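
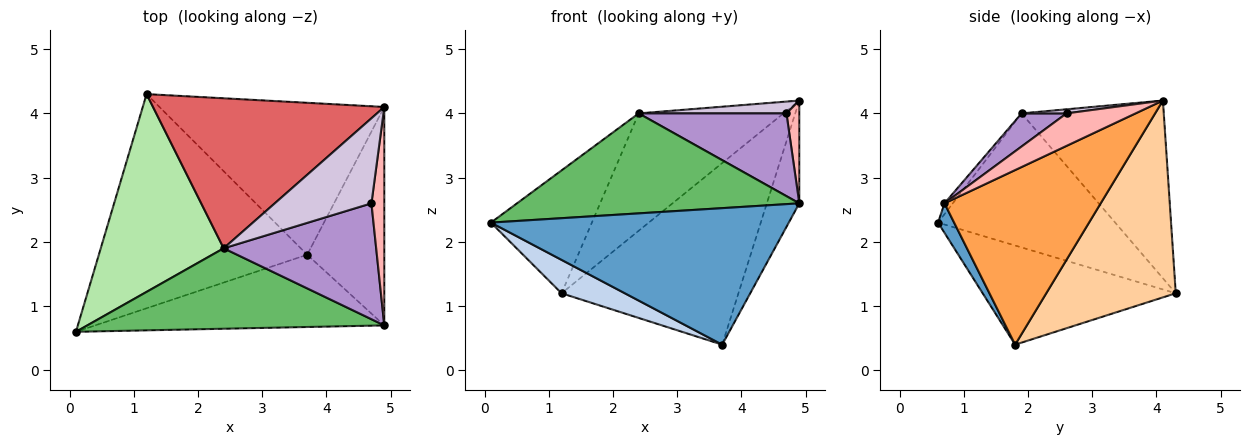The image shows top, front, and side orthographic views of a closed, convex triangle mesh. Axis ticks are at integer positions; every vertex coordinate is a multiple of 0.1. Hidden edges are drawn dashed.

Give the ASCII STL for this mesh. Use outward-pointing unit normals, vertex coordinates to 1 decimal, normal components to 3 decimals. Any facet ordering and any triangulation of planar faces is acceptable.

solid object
 facet normal 0.048 -0.883 -0.467
  outer loop
   vertex 3.7 1.8 0.4
   vertex 4.9 0.7 2.6
   vertex 0.1 0.6 2.3
  endloop
 endfacet
 facet normal -0.425 -0.139 -0.894
  outer loop
   vertex 3.7 1.8 0.4
   vertex 0.1 0.6 2.3
   vertex 1.2 4.3 1.2
  endloop
 endfacet
 facet normal 0.899 0.187 -0.397
  outer loop
   vertex 3.7 1.8 0.4
   vertex 4.9 4.1 4.2
   vertex 4.9 0.7 2.6
  endloop
 endfacet
 facet normal 0.490 0.669 -0.559
  outer loop
   vertex 3.7 1.8 0.4
   vertex 1.2 4.3 1.2
   vertex 4.9 4.1 4.2
  endloop
 endfacet
 facet normal -0.023 -0.779 0.627
  outer loop
   vertex 2.4 1.9 4.0
   vertex 0.1 0.6 2.3
   vertex 4.9 0.7 2.6
  endloop
 endfacet
 facet normal -0.679 0.387 0.623
  outer loop
   vertex 2.4 1.9 4.0
   vertex 1.2 4.3 1.2
   vertex 0.1 0.6 2.3
  endloop
 endfacet
 facet normal -0.518 0.527 0.674
  outer loop
   vertex 2.4 1.9 4.0
   vertex 4.9 4.1 4.2
   vertex 1.2 4.3 1.2
  endloop
 endfacet
 facet normal 0.916 -0.170 0.362
  outer loop
   vertex 4.7 2.6 4.0
   vertex 4.9 0.7 2.6
   vertex 4.9 4.1 4.2
  endloop
 endfacet
 facet normal 0.174 -0.572 0.801
  outer loop
   vertex 4.7 2.6 4.0
   vertex 2.4 1.9 4.0
   vertex 4.9 0.7 2.6
  endloop
 endfacet
 facet normal 0.042 -0.138 0.990
  outer loop
   vertex 4.7 2.6 4.0
   vertex 4.9 4.1 4.2
   vertex 2.4 1.9 4.0
  endloop
 endfacet
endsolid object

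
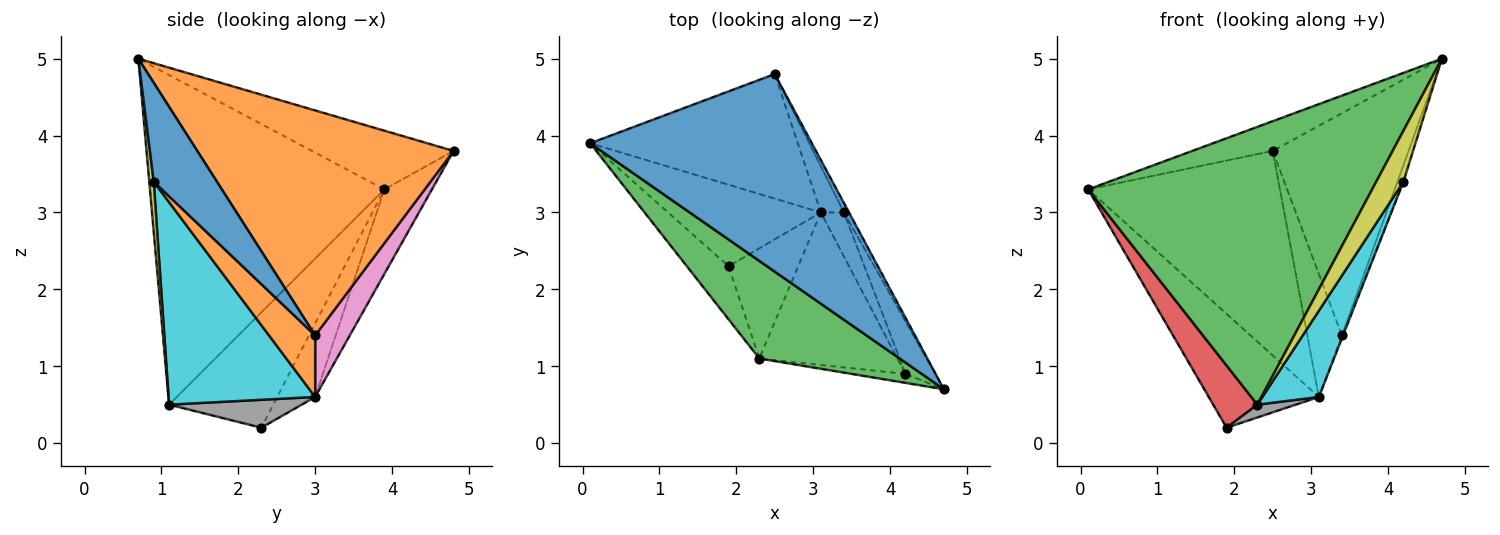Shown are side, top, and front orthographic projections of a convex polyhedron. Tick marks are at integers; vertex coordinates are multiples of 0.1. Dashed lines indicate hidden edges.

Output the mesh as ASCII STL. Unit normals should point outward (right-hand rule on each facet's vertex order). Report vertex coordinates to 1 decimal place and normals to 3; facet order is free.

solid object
 facet normal -0.253 0.144 0.957
  outer loop
   vertex 2.5 4.8 3.8
   vertex 0.1 3.9 3.3
   vertex 4.7 0.7 5.0
  endloop
 endfacet
 facet normal 0.883 0.468 -0.020
  outer loop
   vertex 3.4 3.0 1.4
   vertex 2.5 4.8 3.8
   vertex 4.7 0.7 5.0
  endloop
 endfacet
 facet normal -0.614 -0.744 0.262
  outer loop
   vertex 2.3 1.1 0.5
   vertex 4.7 0.7 5.0
   vertex 0.1 3.9 3.3
  endloop
 endfacet
 facet normal -0.874 -0.370 -0.316
  outer loop
   vertex 2.3 1.1 0.5
   vertex 0.1 3.9 3.3
   vertex 1.9 2.3 0.2
  endloop
 endfacet
 facet normal -0.207 0.836 -0.509
  outer loop
   vertex 3.1 3.0 0.6
   vertex 0.1 3.9 3.3
   vertex 2.5 4.8 3.8
  endloop
 endfacet
 facet normal -0.270 0.783 -0.561
  outer loop
   vertex 3.1 3.0 0.6
   vertex 1.9 2.3 0.2
   vertex 0.1 3.9 3.3
  endloop
 endfacet
 facet normal 0.683 0.683 -0.256
  outer loop
   vertex 3.1 3.0 0.6
   vertex 2.5 4.8 3.8
   vertex 3.4 3.0 1.4
  endloop
 endfacet
 facet normal 0.370 -0.107 -0.923
  outer loop
   vertex 3.1 3.0 0.6
   vertex 2.3 1.1 0.5
   vertex 1.9 2.3 0.2
  endloop
 endfacet
 facet normal 0.159 -0.972 -0.171
  outer loop
   vertex 4.2 0.9 3.4
   vertex 4.7 0.7 5.0
   vertex 2.3 1.1 0.5
  endloop
 endfacet
 facet normal 0.787 -0.303 -0.537
  outer loop
   vertex 4.2 0.9 3.4
   vertex 2.3 1.1 0.5
   vertex 3.1 3.0 0.6
  endloop
 endfacet
 facet normal 0.954 0.090 -0.287
  outer loop
   vertex 4.2 0.9 3.4
   vertex 3.4 3.0 1.4
   vertex 4.7 0.7 5.0
  endloop
 endfacet
 facet normal 0.936 0.022 -0.351
  outer loop
   vertex 4.2 0.9 3.4
   vertex 3.1 3.0 0.6
   vertex 3.4 3.0 1.4
  endloop
 endfacet
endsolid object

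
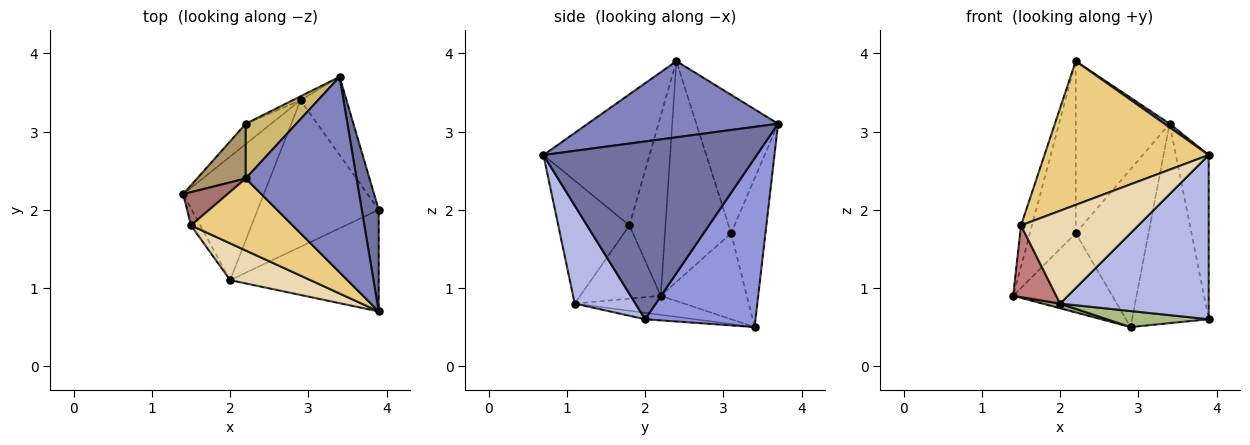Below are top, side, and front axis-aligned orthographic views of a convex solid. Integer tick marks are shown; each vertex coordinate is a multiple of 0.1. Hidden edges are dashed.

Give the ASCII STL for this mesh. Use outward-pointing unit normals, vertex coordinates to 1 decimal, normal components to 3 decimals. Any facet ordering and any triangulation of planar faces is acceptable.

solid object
 facet normal 0.984 0.151 0.094
  outer loop
   vertex 3.9 0.7 2.7
   vertex 3.9 2.0 0.6
   vertex 3.4 3.7 3.1
  endloop
 endfacet
 facet normal 0.566 -0.016 0.824
  outer loop
   vertex 2.2 2.4 3.9
   vertex 3.9 0.7 2.7
   vertex 3.4 3.7 3.1
  endloop
 endfacet
 facet normal 0.801 0.557 -0.218
  outer loop
   vertex 2.9 3.4 0.5
   vertex 3.4 3.7 3.1
   vertex 3.9 2.0 0.6
  endloop
 endfacet
 facet normal 0.328 -0.803 -0.497
  outer loop
   vertex 2.0 1.1 0.8
   vertex 3.9 2.0 0.6
   vertex 3.9 0.7 2.7
  endloop
 endfacet
 facet normal -0.230 -0.037 -0.973
  outer loop
   vertex 2.0 1.1 0.8
   vertex 1.4 2.2 0.9
   vertex 2.9 3.4 0.5
  endloop
 endfacet
 facet normal -0.053 -0.109 -0.993
  outer loop
   vertex 2.0 1.1 0.8
   vertex 2.9 3.4 0.5
   vertex 3.9 2.0 0.6
  endloop
 endfacet
 facet normal -0.644 0.741 -0.190
  outer loop
   vertex 2.2 3.1 1.7
   vertex 2.9 3.4 0.5
   vertex 1.4 2.2 0.9
  endloop
 endfacet
 facet normal -0.426 0.904 -0.022
  outer loop
   vertex 2.2 3.1 1.7
   vertex 3.4 3.7 3.1
   vertex 2.9 3.4 0.5
  endloop
 endfacet
 facet normal -0.809 0.560 0.178
  outer loop
   vertex 2.2 3.1 1.7
   vertex 1.4 2.2 0.9
   vertex 2.2 2.4 3.9
  endloop
 endfacet
 facet normal -0.639 0.733 0.233
  outer loop
   vertex 2.2 3.1 1.7
   vertex 2.2 2.4 3.9
   vertex 3.4 3.7 3.1
  endloop
 endfacet
 facet normal -0.500 -0.774 0.388
  outer loop
   vertex 1.5 1.8 1.8
   vertex 3.9 0.7 2.7
   vertex 2.2 2.4 3.9
  endloop
 endfacet
 facet normal -0.491 -0.810 0.321
  outer loop
   vertex 1.5 1.8 1.8
   vertex 2.0 1.1 0.8
   vertex 3.9 0.7 2.7
  endloop
 endfacet
 facet normal -0.931 0.283 0.229
  outer loop
   vertex 1.5 1.8 1.8
   vertex 2.2 2.4 3.9
   vertex 1.4 2.2 0.9
  endloop
 endfacet
 facet normal -0.877 -0.468 -0.111
  outer loop
   vertex 1.5 1.8 1.8
   vertex 1.4 2.2 0.9
   vertex 2.0 1.1 0.8
  endloop
 endfacet
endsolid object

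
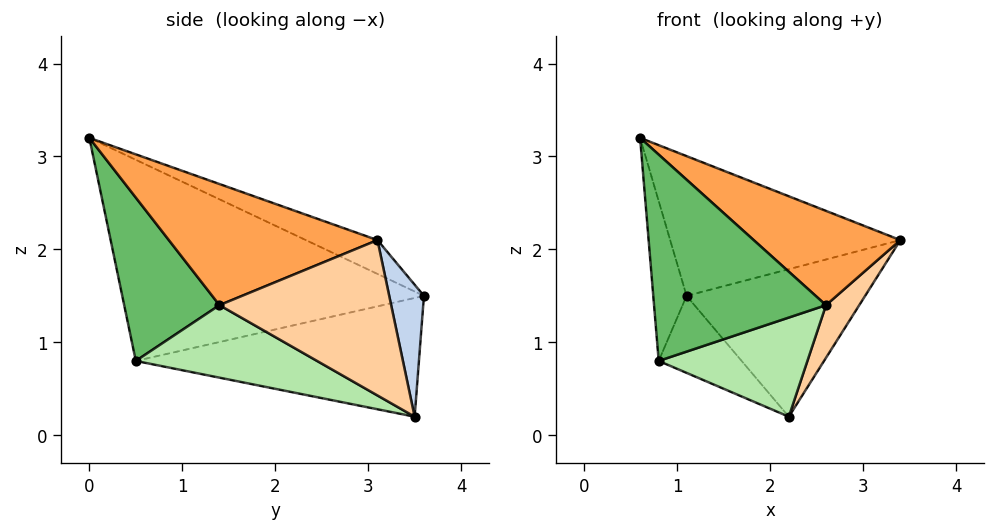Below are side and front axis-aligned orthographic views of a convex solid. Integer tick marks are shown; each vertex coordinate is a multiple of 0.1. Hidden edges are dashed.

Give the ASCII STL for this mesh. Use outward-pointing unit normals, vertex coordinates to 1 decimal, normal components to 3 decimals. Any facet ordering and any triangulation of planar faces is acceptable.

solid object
 facet normal -0.136 0.438 0.888
  outer loop
   vertex 1.1 3.6 1.5
   vertex 0.6 0.0 3.2
   vertex 3.4 3.1 2.1
  endloop
 endfacet
 facet normal 0.190 0.978 0.086
  outer loop
   vertex 2.2 3.5 0.2
   vertex 1.1 3.6 1.5
   vertex 3.4 3.1 2.1
  endloop
 endfacet
 facet normal 0.743 -0.522 0.419
  outer loop
   vertex 2.6 1.4 1.4
   vertex 3.4 3.1 2.1
   vertex 0.6 0.0 3.2
  endloop
 endfacet
 facet normal 0.819 -0.159 -0.551
  outer loop
   vertex 2.6 1.4 1.4
   vertex 2.2 3.5 0.2
   vertex 3.4 3.1 2.1
  endloop
 endfacet
 facet normal 0.480 -0.866 -0.140
  outer loop
   vertex 0.8 0.5 0.8
   vertex 2.6 1.4 1.4
   vertex 0.6 0.0 3.2
  endloop
 endfacet
 facet normal 0.456 -0.374 -0.807
  outer loop
   vertex 0.8 0.5 0.8
   vertex 2.2 3.5 0.2
   vertex 2.6 1.4 1.4
  endloop
 endfacet
 facet normal -0.992 0.110 -0.060
  outer loop
   vertex 0.8 0.5 0.8
   vertex 0.6 0.0 3.2
   vertex 1.1 3.6 1.5
  endloop
 endfacet
 facet normal -0.737 0.216 -0.640
  outer loop
   vertex 0.8 0.5 0.8
   vertex 1.1 3.6 1.5
   vertex 2.2 3.5 0.2
  endloop
 endfacet
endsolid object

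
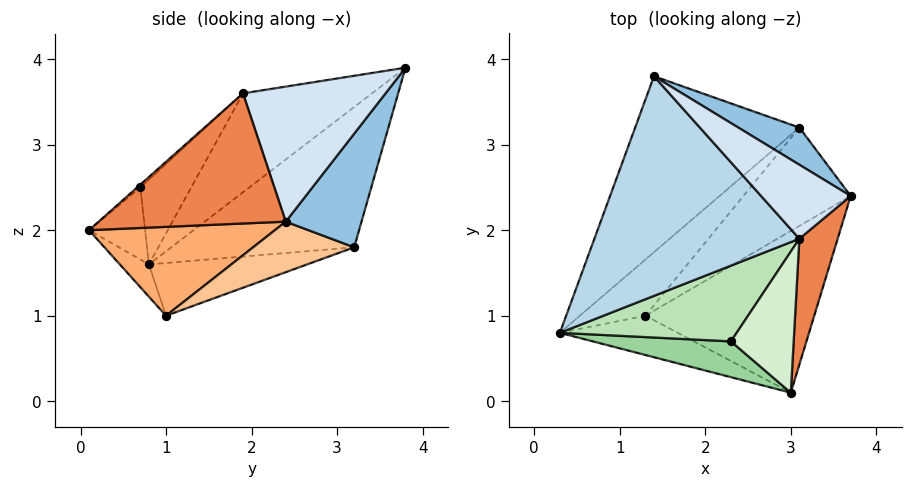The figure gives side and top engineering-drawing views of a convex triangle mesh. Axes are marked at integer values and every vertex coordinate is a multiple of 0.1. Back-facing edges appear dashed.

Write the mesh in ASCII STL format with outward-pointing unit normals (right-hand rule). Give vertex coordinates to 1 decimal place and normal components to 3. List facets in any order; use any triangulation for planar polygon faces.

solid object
 facet normal -0.502 0.635 -0.588
  outer loop
   vertex 3.1 3.2 1.8
   vertex 0.3 0.8 1.6
   vertex 1.4 3.8 3.9
  endloop
 endfacet
 facet normal 0.675 0.642 0.363
  outer loop
   vertex 3.1 3.2 1.8
   vertex 1.4 3.8 3.9
   vertex 3.7 2.4 2.1
  endloop
 endfacet
 facet normal -0.384 -0.469 0.795
  outer loop
   vertex 3.1 1.9 3.6
   vertex 1.4 3.8 3.9
   vertex 0.3 0.8 1.6
  endloop
 endfacet
 facet normal 0.696 0.550 0.462
  outer loop
   vertex 3.1 1.9 3.6
   vertex 3.7 2.4 2.1
   vertex 1.4 3.8 3.9
  endloop
 endfacet
 facet normal 0.918 -0.291 0.270
  outer loop
   vertex 3.1 1.9 3.6
   vertex 3.0 0.1 2.0
   vertex 3.7 2.4 2.1
  endloop
 endfacet
 facet normal 0.463 -0.103 -0.880
  outer loop
   vertex 1.3 1.0 1.0
   vertex 3.7 2.4 2.1
   vertex 3.0 0.1 2.0
  endloop
 endfacet
 facet normal 0.426 -0.020 -0.904
  outer loop
   vertex 1.3 1.0 1.0
   vertex 3.1 3.2 1.8
   vertex 3.7 2.4 2.1
  endloop
 endfacet
 facet normal -0.142 -0.844 -0.518
  outer loop
   vertex 1.3 1.0 1.0
   vertex 3.0 0.1 2.0
   vertex 0.3 0.8 1.6
  endloop
 endfacet
 facet normal -0.490 0.623 -0.610
  outer loop
   vertex 1.3 1.0 1.0
   vertex 0.3 0.8 1.6
   vertex 3.1 3.2 1.8
  endloop
 endfacet
 facet normal -0.285 -0.788 0.546
  outer loop
   vertex 2.3 0.7 2.5
   vertex 0.3 0.8 1.6
   vertex 3.0 0.1 2.0
  endloop
 endfacet
 facet normal -0.381 -0.474 0.794
  outer loop
   vertex 2.3 0.7 2.5
   vertex 3.1 1.9 3.6
   vertex 0.3 0.8 1.6
  endloop
 endfacet
 facet normal -0.034 -0.663 0.748
  outer loop
   vertex 2.3 0.7 2.5
   vertex 3.0 0.1 2.0
   vertex 3.1 1.9 3.6
  endloop
 endfacet
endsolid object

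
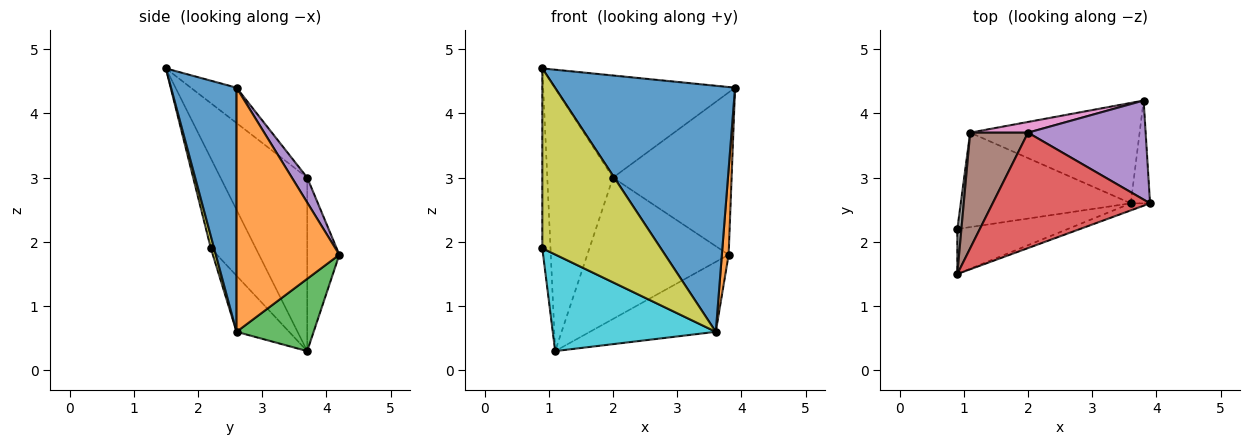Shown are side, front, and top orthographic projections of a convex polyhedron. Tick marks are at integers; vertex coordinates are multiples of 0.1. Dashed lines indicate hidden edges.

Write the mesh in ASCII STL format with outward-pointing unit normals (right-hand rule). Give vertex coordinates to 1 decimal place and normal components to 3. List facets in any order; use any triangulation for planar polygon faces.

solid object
 facet normal 0.342 -0.939 -0.027
  outer loop
   vertex 3.6 2.6 0.6
   vertex 3.9 2.6 4.4
   vertex 0.9 1.5 4.7
  endloop
 endfacet
 facet normal 0.995 -0.065 -0.079
  outer loop
   vertex 3.6 2.6 0.6
   vertex 3.8 4.2 1.8
   vertex 3.9 2.6 4.4
  endloop
 endfacet
 facet normal 0.330 0.540 -0.774
  outer loop
   vertex 3.6 2.6 0.6
   vertex 1.1 3.7 0.3
   vertex 3.8 4.2 1.8
  endloop
 endfacet
 facet normal -0.166 0.654 0.739
  outer loop
   vertex 2.0 3.7 3.0
   vertex 0.9 1.5 4.7
   vertex 3.9 2.6 4.4
  endloop
 endfacet
 facet normal 0.110 0.848 0.518
  outer loop
   vertex 2.0 3.7 3.0
   vertex 3.9 2.6 4.4
   vertex 3.8 4.2 1.8
  endloop
 endfacet
 facet normal -0.770 0.584 0.257
  outer loop
   vertex 2.0 3.7 3.0
   vertex 1.1 3.7 0.3
   vertex 0.9 1.5 4.7
  endloop
 endfacet
 facet normal -0.221 0.972 0.074
  outer loop
   vertex 2.0 3.7 3.0
   vertex 3.8 4.2 1.8
   vertex 1.1 3.7 0.3
  endloop
 endfacet
 facet normal -0.983 0.179 0.045
  outer loop
   vertex 0.9 2.2 1.9
   vertex 0.9 1.5 4.7
   vertex 1.1 3.7 0.3
  endloop
 endfacet
 facet normal 0.027 -0.970 -0.242
  outer loop
   vertex 0.9 2.2 1.9
   vertex 3.6 2.6 0.6
   vertex 0.9 1.5 4.7
  endloop
 endfacet
 facet normal -0.225 -0.697 -0.681
  outer loop
   vertex 0.9 2.2 1.9
   vertex 1.1 3.7 0.3
   vertex 3.6 2.6 0.6
  endloop
 endfacet
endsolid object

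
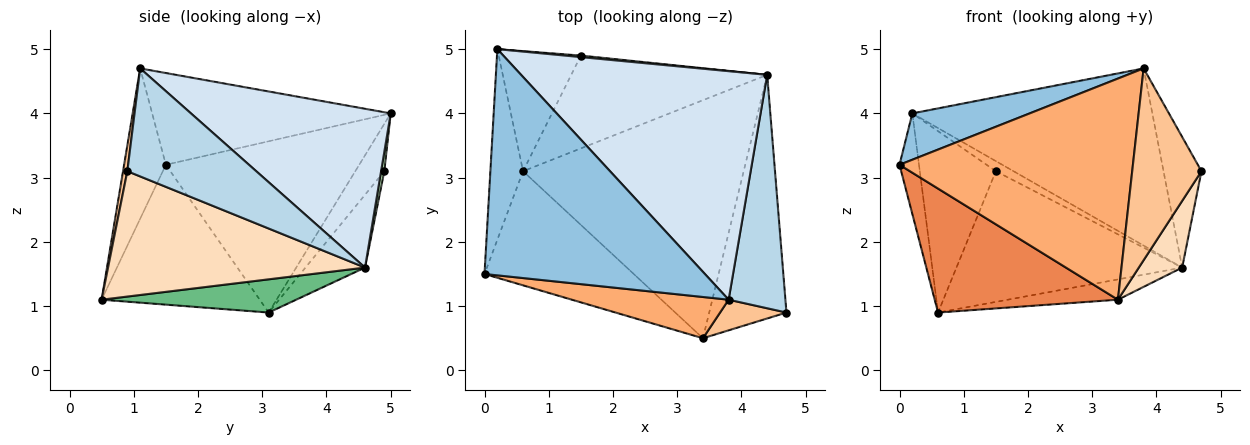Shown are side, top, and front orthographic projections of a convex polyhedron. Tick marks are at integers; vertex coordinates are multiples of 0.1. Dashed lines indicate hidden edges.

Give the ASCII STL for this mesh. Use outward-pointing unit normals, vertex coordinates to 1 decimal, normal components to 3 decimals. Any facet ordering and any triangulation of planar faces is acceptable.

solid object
 facet normal -0.978 0.098 -0.186
  outer loop
   vertex 0.6 3.1 0.9
   vertex 0.0 1.5 3.2
   vertex 0.2 5.0 4.0
  endloop
 endfacet
 facet normal -0.378 -0.186 0.907
  outer loop
   vertex 3.8 1.1 4.7
   vertex 0.2 5.0 4.0
   vertex 0.0 1.5 3.2
  endloop
 endfacet
 facet normal 0.857 0.252 0.450
  outer loop
   vertex 3.8 1.1 4.7
   vertex 4.7 0.9 3.1
   vertex 4.4 4.6 1.6
  endloop
 endfacet
 facet normal 0.454 0.546 0.704
  outer loop
   vertex 3.8 1.1 4.7
   vertex 4.4 4.6 1.6
   vertex 0.2 5.0 4.0
  endloop
 endfacet
 facet normal -0.536 -0.621 -0.572
  outer loop
   vertex 3.4 0.5 1.1
   vertex 0.0 1.5 3.2
   vertex 0.6 3.1 0.9
  endloop
 endfacet
 facet normal -0.173 -0.968 0.181
  outer loop
   vertex 3.4 0.5 1.1
   vertex 3.8 1.1 4.7
   vertex 0.0 1.5 3.2
  endloop
 endfacet
 facet normal 0.061 -0.986 0.157
  outer loop
   vertex 3.4 0.5 1.1
   vertex 4.7 0.9 3.1
   vertex 3.8 1.1 4.7
  endloop
 endfacet
 facet normal 0.843 -0.142 -0.519
  outer loop
   vertex 3.4 0.5 1.1
   vertex 4.4 4.6 1.6
   vertex 4.7 0.9 3.1
  endloop
 endfacet
 facet normal 0.148 0.084 -0.985
  outer loop
   vertex 3.4 0.5 1.1
   vertex 0.6 3.1 0.9
   vertex 4.4 4.6 1.6
  endloop
 endfacet
 facet normal -0.303 0.795 -0.526
  outer loop
   vertex 1.5 4.9 3.1
   vertex 0.6 3.1 0.9
   vertex 0.2 5.0 4.0
  endloop
 endfacet
 facet normal 0.177 0.973 0.147
  outer loop
   vertex 1.5 4.9 3.1
   vertex 0.2 5.0 4.0
   vertex 4.4 4.6 1.6
  endloop
 endfacet
 facet normal -0.210 0.797 -0.566
  outer loop
   vertex 1.5 4.9 3.1
   vertex 4.4 4.6 1.6
   vertex 0.6 3.1 0.9
  endloop
 endfacet
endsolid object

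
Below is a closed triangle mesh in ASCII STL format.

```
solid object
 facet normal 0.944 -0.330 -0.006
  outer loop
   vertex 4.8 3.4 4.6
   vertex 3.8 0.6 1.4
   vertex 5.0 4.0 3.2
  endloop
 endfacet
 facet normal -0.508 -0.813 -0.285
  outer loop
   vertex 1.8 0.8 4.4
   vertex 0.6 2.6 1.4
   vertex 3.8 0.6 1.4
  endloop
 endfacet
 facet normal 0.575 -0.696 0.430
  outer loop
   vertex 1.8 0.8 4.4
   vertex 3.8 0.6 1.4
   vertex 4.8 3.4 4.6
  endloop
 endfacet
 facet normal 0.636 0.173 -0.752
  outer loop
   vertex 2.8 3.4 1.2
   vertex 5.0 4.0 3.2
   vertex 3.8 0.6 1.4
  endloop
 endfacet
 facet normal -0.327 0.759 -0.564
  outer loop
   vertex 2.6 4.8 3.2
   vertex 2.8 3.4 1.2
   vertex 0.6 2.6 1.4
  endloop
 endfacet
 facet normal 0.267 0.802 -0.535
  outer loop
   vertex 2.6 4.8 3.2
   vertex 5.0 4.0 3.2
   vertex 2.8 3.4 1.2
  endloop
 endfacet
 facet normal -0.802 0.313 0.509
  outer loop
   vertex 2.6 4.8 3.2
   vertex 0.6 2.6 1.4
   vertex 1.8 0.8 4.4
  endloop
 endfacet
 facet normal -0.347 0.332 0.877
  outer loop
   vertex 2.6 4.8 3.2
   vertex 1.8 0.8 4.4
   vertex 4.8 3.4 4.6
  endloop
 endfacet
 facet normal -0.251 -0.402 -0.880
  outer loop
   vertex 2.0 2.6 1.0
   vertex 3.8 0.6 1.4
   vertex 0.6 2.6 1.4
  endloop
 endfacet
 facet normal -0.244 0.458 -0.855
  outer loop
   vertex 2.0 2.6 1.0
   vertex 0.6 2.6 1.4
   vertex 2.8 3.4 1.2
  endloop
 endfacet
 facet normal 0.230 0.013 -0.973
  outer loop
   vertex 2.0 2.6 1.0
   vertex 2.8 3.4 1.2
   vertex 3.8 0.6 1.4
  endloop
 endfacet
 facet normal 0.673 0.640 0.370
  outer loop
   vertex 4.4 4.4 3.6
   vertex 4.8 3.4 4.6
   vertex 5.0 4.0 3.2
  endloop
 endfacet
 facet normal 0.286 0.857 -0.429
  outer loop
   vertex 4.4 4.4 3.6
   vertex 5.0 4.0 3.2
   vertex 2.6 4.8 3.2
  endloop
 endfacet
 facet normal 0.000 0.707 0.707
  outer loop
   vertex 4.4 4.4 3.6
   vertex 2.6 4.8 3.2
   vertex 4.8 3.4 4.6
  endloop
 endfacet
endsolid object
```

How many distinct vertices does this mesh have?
9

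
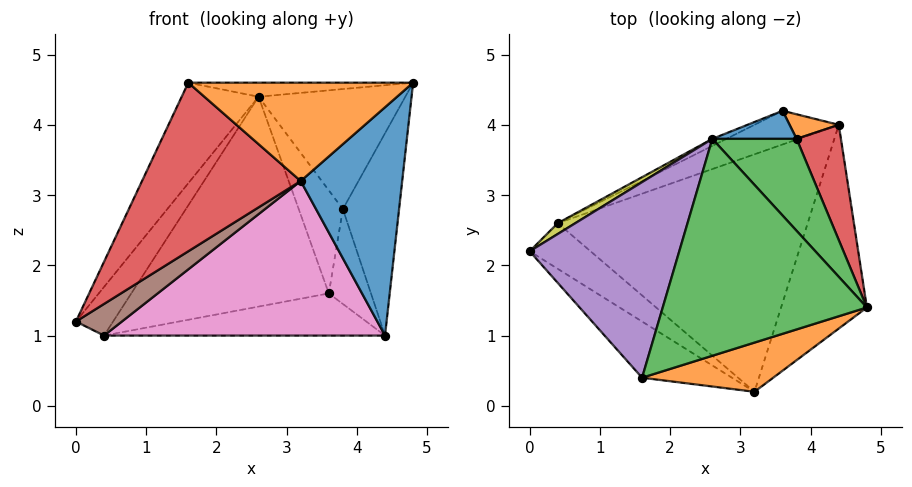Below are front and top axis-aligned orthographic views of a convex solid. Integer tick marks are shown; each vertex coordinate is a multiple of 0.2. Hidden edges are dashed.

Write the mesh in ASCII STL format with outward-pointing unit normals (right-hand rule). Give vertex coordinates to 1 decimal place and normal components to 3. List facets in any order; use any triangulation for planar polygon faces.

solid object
 facet normal 0.752 -0.492 -0.439
  outer loop
   vertex 4.4 4.0 1.0
   vertex 4.8 1.4 4.6
   vertex 3.2 0.2 3.2
  endloop
 endfacet
 facet normal 0.269 -0.861 0.431
  outer loop
   vertex 1.6 0.4 4.6
   vertex 3.2 0.2 3.2
   vertex 4.8 1.4 4.6
  endloop
 endfacet
 facet normal -0.020 0.065 0.998
  outer loop
   vertex 1.6 0.4 4.6
   vertex 4.8 1.4 4.6
   vertex 2.6 3.8 4.4
  endloop
 endfacet
 facet normal -0.368 -0.882 -0.294
  outer loop
   vertex 1.6 0.4 4.6
   vertex 0.0 2.2 1.2
   vertex 3.2 0.2 3.2
  endloop
 endfacet
 facet normal -0.809 0.269 0.523
  outer loop
   vertex 1.6 0.4 4.6
   vertex 2.6 3.8 4.4
   vertex 0.0 2.2 1.2
  endloop
 endfacet
 facet normal 0.156 -0.562 -0.812
  outer loop
   vertex 0.4 2.6 1.0
   vertex 3.2 0.2 3.2
   vertex 0.0 2.2 1.2
  endloop
 endfacet
 facet normal 0.188 -0.536 -0.823
  outer loop
   vertex 0.4 2.6 1.0
   vertex 4.4 4.0 1.0
   vertex 3.2 0.2 3.2
  endloop
 endfacet
 facet normal -0.264 0.753 -0.603
  outer loop
   vertex 0.4 2.6 1.0
   vertex 3.6 4.2 1.6
   vertex 4.4 4.0 1.0
  endloop
 endfacet
 facet normal -0.655 0.737 0.164
  outer loop
   vertex 0.4 2.6 1.0
   vertex 0.0 2.2 1.2
   vertex 2.6 3.8 4.4
  endloop
 endfacet
 facet normal -0.443 0.896 -0.030
  outer loop
   vertex 0.4 2.6 1.0
   vertex 2.6 3.8 4.4
   vertex 3.6 4.2 1.6
  endloop
 endfacet
 facet normal 0.331 0.910 0.248
  outer loop
   vertex 3.8 3.8 2.8
   vertex 3.6 4.2 1.6
   vertex 2.6 3.8 4.4
  endloop
 endfacet
 facet normal 0.395 0.889 0.231
  outer loop
   vertex 3.8 3.8 2.8
   vertex 4.4 4.0 1.0
   vertex 3.6 4.2 1.6
  endloop
 endfacet
 facet normal 0.630 0.617 0.472
  outer loop
   vertex 3.8 3.8 2.8
   vertex 2.6 3.8 4.4
   vertex 4.8 1.4 4.6
  endloop
 endfacet
 facet normal 0.767 0.558 0.318
  outer loop
   vertex 3.8 3.8 2.8
   vertex 4.8 1.4 4.6
   vertex 4.4 4.0 1.0
  endloop
 endfacet
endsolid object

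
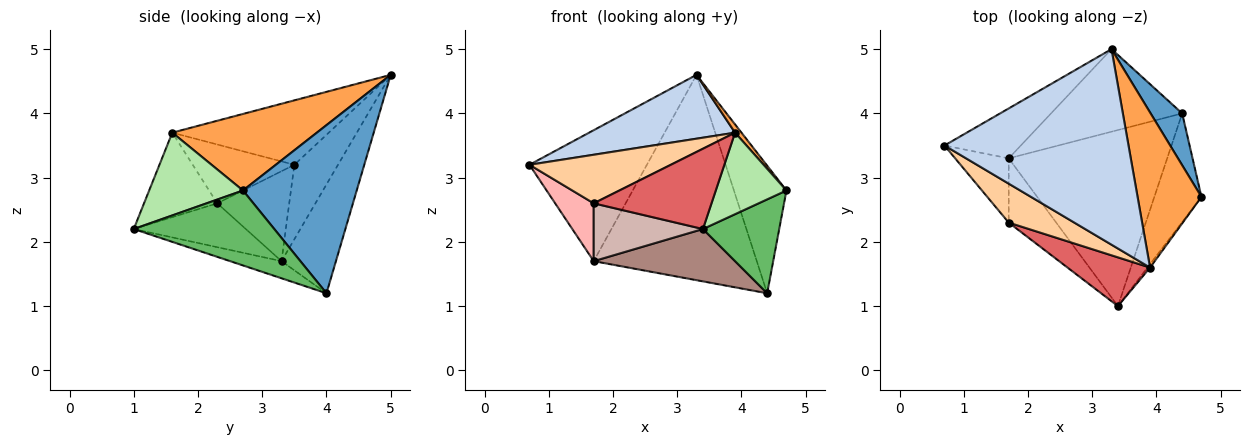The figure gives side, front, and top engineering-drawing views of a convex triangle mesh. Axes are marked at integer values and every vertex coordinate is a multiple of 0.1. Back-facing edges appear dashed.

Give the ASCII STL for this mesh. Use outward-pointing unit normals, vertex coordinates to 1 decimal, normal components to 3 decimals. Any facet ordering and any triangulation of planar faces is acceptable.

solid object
 facet normal 0.895 0.413 0.168
  outer loop
   vertex 4.4 4.0 1.2
   vertex 3.3 5.0 4.6
   vertex 4.7 2.7 2.8
  endloop
 endfacet
 facet normal -0.316 -0.294 0.902
  outer loop
   vertex 3.9 1.6 3.7
   vertex 3.3 5.0 4.6
   vertex 0.7 3.5 3.2
  endloop
 endfacet
 facet normal 0.767 -0.034 0.640
  outer loop
   vertex 3.9 1.6 3.7
   vertex 4.7 2.7 2.8
   vertex 3.3 5.0 4.6
  endloop
 endfacet
 facet normal -0.489 -0.680 0.546
  outer loop
   vertex 1.7 2.3 2.6
   vertex 3.9 1.6 3.7
   vertex 0.7 3.5 3.2
  endloop
 endfacet
 facet normal 0.769 -0.418 -0.484
  outer loop
   vertex 3.4 1.0 2.2
   vertex 4.4 4.0 1.2
   vertex 4.7 2.7 2.8
  endloop
 endfacet
 facet normal 0.798 -0.602 -0.026
  outer loop
   vertex 3.4 1.0 2.2
   vertex 4.7 2.7 2.8
   vertex 3.9 1.6 3.7
  endloop
 endfacet
 facet normal -0.469 -0.755 0.458
  outer loop
   vertex 3.4 1.0 2.2
   vertex 3.9 1.6 3.7
   vertex 1.7 2.3 2.6
  endloop
 endfacet
 facet normal -0.781 -0.418 -0.465
  outer loop
   vertex 1.7 3.3 1.7
   vertex 1.7 2.3 2.6
   vertex 0.7 3.5 3.2
  endloop
 endfacet
 facet normal -0.328 0.883 -0.336
  outer loop
   vertex 1.7 3.3 1.7
   vertex 0.7 3.5 3.2
   vertex 3.3 5.0 4.6
  endloop
 endfacet
 facet normal -0.296 0.886 -0.356
  outer loop
   vertex 1.7 3.3 1.7
   vertex 3.3 5.0 4.6
   vertex 4.4 4.0 1.2
  endloop
 endfacet
 facet normal -0.103 -0.283 -0.953
  outer loop
   vertex 1.7 3.3 1.7
   vertex 4.4 4.0 1.2
   vertex 3.4 1.0 2.2
  endloop
 endfacet
 facet normal -0.566 -0.552 -0.613
  outer loop
   vertex 1.7 3.3 1.7
   vertex 3.4 1.0 2.2
   vertex 1.7 2.3 2.6
  endloop
 endfacet
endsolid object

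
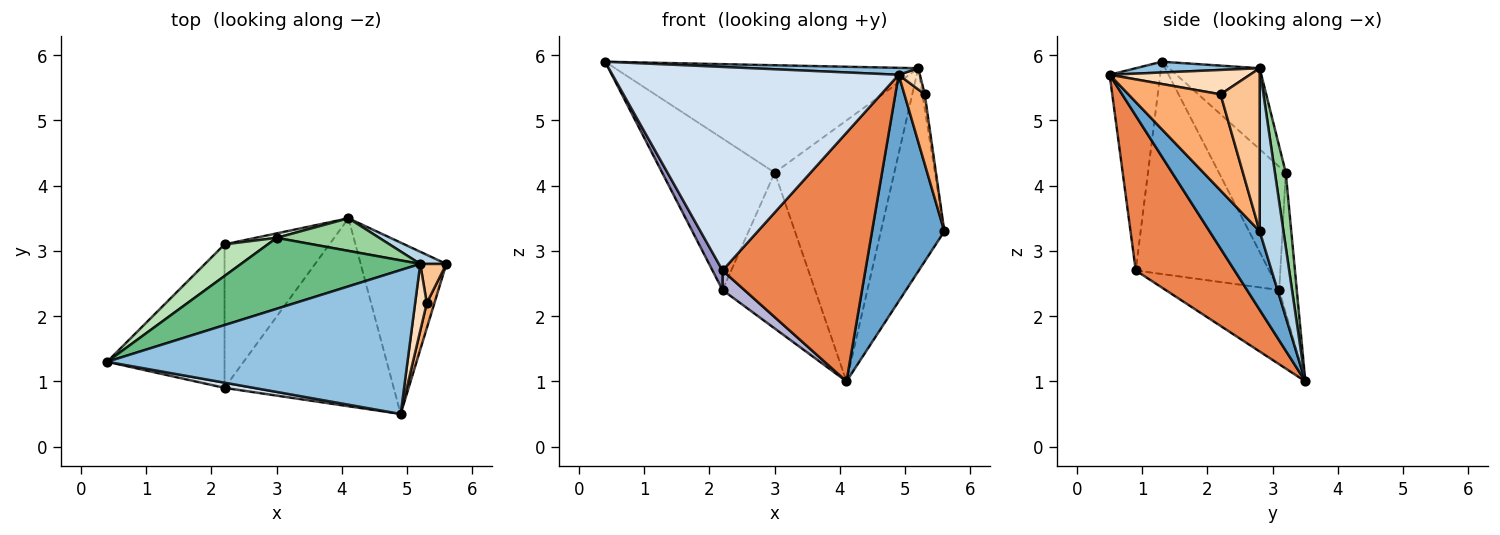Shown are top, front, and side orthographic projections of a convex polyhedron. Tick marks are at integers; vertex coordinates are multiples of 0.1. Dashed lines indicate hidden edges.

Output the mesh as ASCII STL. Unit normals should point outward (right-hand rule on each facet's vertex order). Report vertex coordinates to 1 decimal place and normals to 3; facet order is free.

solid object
 facet normal 0.484 -0.698 -0.528
  outer loop
   vertex 4.1 3.5 1.0
   vertex 5.6 2.8 3.3
   vertex 4.9 0.5 5.7
  endloop
 endfacet
 facet normal 0.036 -0.048 0.998
  outer loop
   vertex 5.2 2.8 5.8
   vertex 0.4 1.3 5.9
   vertex 4.9 0.5 5.7
  endloop
 endfacet
 facet normal 0.350 0.935 0.056
  outer loop
   vertex 5.2 2.8 5.8
   vertex 5.6 2.8 3.3
   vertex 4.1 3.5 1.0
  endloop
 endfacet
 facet normal -0.174 -0.984 0.025
  outer loop
   vertex 2.2 0.9 2.7
   vertex 4.9 0.5 5.7
   vertex 0.4 1.3 5.9
  endloop
 endfacet
 facet normal 0.483 -0.698 -0.528
  outer loop
   vertex 2.2 0.9 2.7
   vertex 4.1 3.5 1.0
   vertex 4.9 0.5 5.7
  endloop
 endfacet
 facet normal 0.973 -0.215 0.078
  outer loop
   vertex 5.3 2.2 5.4
   vertex 4.9 0.5 5.7
   vertex 5.6 2.8 3.3
  endloop
 endfacet
 facet normal 0.986 0.059 0.158
  outer loop
   vertex 5.3 2.2 5.4
   vertex 5.6 2.8 3.3
   vertex 5.2 2.8 5.8
  endloop
 endfacet
 facet normal 0.894 -0.135 0.426
  outer loop
   vertex 5.3 2.2 5.4
   vertex 5.2 2.8 5.8
   vertex 4.9 0.5 5.7
  endloop
 endfacet
 facet normal -0.242 0.810 0.535
  outer loop
   vertex 3.0 3.2 4.2
   vertex 0.4 1.3 5.9
   vertex 5.2 2.8 5.8
  endloop
 endfacet
 facet normal 0.090 0.988 0.124
  outer loop
   vertex 3.0 3.2 4.2
   vertex 5.2 2.8 5.8
   vertex 4.1 3.5 1.0
  endloop
 endfacet
 facet normal -0.503 0.846 0.177
  outer loop
   vertex 2.2 3.1 2.4
   vertex 0.4 1.3 5.9
   vertex 3.0 3.2 4.2
  endloop
 endfacet
 facet normal -0.186 0.982 0.028
  outer loop
   vertex 2.2 3.1 2.4
   vertex 3.0 3.2 4.2
   vertex 4.1 3.5 1.0
  endloop
 endfacet
 facet normal -0.873 -0.066 -0.483
  outer loop
   vertex 2.2 3.1 2.4
   vertex 2.2 0.9 2.7
   vertex 0.4 1.3 5.9
  endloop
 endfacet
 facet normal -0.574 -0.111 -0.811
  outer loop
   vertex 2.2 3.1 2.4
   vertex 4.1 3.5 1.0
   vertex 2.2 0.9 2.7
  endloop
 endfacet
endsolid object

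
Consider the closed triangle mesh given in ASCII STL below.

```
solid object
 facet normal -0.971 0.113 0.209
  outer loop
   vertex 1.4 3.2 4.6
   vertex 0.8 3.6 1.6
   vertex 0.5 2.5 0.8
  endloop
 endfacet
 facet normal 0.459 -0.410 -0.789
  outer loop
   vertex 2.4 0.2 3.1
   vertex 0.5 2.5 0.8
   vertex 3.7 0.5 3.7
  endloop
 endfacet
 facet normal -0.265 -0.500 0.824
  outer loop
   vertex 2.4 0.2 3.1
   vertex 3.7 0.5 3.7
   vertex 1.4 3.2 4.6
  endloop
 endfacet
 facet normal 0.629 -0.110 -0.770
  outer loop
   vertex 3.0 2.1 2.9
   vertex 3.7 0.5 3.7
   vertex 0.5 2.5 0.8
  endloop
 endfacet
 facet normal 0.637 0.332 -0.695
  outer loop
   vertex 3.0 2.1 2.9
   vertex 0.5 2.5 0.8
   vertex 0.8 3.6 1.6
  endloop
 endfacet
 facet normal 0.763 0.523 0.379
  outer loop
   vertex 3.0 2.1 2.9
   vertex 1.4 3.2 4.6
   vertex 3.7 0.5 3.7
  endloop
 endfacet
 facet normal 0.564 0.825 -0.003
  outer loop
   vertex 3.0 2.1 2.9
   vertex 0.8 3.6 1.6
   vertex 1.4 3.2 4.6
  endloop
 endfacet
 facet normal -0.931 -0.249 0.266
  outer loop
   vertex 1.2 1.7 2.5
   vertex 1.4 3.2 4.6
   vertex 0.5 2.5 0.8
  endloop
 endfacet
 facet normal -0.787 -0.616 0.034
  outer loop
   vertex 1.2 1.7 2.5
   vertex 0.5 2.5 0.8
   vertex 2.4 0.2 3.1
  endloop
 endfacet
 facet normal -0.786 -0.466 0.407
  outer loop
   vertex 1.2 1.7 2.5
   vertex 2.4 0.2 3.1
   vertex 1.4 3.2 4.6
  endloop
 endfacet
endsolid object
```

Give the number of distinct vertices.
7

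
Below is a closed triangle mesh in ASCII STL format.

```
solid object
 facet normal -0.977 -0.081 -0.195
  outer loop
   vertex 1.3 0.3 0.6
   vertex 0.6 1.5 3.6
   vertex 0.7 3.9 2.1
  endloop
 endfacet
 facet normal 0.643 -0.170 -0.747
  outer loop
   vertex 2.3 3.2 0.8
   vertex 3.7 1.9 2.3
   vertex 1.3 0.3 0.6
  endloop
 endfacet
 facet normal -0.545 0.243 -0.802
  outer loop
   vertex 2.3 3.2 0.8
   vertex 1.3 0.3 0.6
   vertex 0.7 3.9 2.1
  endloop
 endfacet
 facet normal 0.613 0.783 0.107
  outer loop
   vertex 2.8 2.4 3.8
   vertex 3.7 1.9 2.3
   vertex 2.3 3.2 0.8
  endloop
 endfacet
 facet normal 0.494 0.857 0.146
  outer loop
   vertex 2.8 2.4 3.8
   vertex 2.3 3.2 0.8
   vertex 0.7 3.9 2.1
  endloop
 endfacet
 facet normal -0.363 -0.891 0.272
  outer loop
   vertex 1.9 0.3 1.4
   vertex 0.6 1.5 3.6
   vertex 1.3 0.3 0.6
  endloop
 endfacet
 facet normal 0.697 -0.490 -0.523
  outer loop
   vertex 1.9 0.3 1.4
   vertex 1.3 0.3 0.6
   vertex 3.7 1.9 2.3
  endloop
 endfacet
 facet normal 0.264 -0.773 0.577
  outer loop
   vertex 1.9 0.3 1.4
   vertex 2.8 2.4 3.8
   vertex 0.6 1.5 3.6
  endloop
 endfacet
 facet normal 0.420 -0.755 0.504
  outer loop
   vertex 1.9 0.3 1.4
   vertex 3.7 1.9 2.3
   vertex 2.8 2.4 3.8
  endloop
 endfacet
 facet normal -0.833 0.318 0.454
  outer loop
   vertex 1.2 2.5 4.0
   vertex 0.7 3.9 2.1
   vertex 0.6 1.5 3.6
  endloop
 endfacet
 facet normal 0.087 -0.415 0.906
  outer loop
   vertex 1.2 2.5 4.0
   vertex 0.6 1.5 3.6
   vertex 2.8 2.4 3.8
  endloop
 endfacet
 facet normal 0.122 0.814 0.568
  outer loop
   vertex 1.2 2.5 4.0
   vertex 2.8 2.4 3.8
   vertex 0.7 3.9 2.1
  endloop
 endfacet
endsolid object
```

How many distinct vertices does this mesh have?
8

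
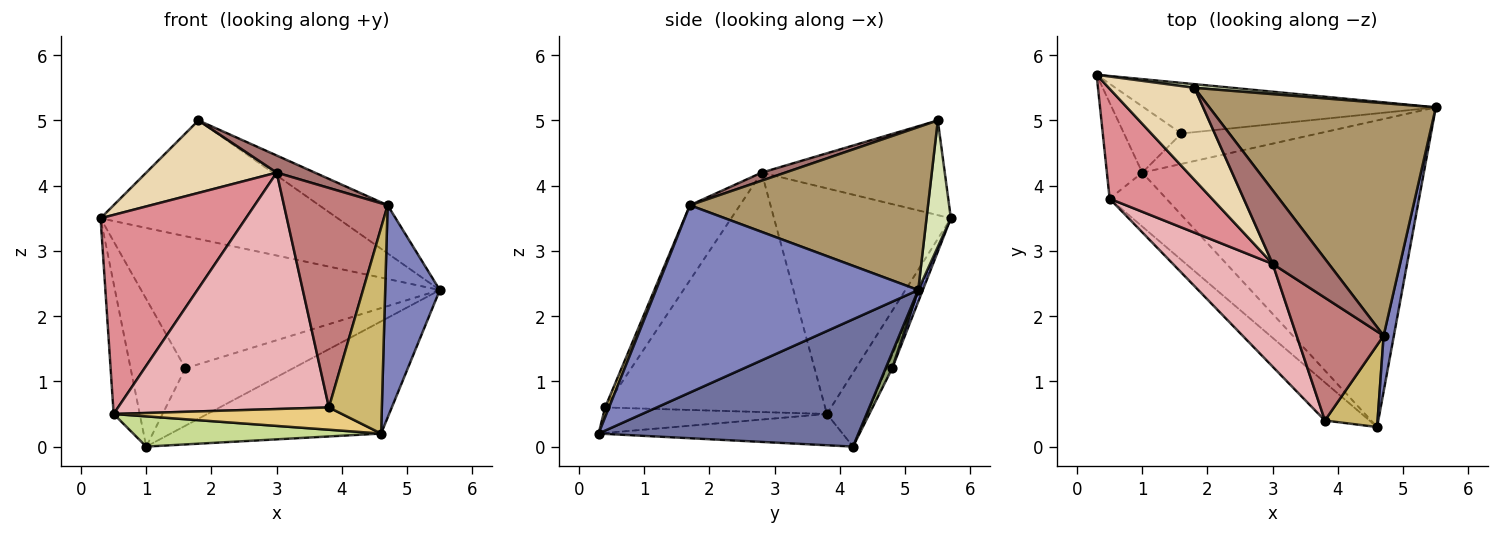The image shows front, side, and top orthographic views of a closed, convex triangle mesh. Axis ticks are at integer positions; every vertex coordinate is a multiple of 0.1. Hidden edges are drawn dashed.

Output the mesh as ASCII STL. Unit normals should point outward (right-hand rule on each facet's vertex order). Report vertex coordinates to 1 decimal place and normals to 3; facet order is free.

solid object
 facet normal 0.391 0.316 -0.864
  outer loop
   vertex 1.0 4.2 0.0
   vertex 5.5 5.2 2.4
   vertex 4.6 0.3 0.2
  endloop
 endfacet
 facet normal 0.978 -0.204 0.054
  outer loop
   vertex 4.7 1.7 3.7
   vertex 4.6 0.3 0.2
   vertex 5.5 5.2 2.4
  endloop
 endfacet
 facet normal 0.014 0.934 -0.357
  outer loop
   vertex 1.6 4.8 1.2
   vertex 0.3 5.7 3.5
   vertex 5.5 5.2 2.4
  endloop
 endfacet
 facet normal -0.093 0.908 -0.408
  outer loop
   vertex 1.6 4.8 1.2
   vertex 1.0 4.2 0.0
   vertex 0.3 5.7 3.5
  endloop
 endfacet
 facet normal 0.053 0.882 -0.468
  outer loop
   vertex 1.6 4.8 1.2
   vertex 5.5 5.2 2.4
   vertex 1.0 4.2 0.0
  endloop
 endfacet
 facet normal -0.778 0.506 -0.373
  outer loop
   vertex 0.5 3.8 0.5
   vertex 0.3 5.7 3.5
   vertex 1.0 4.2 0.0
  endloop
 endfacet
 facet normal -0.434 -0.441 -0.786
  outer loop
   vertex 0.5 3.8 0.5
   vertex 1.0 4.2 0.0
   vertex 4.6 0.3 0.2
  endloop
 endfacet
 facet normal 0.102 0.994 0.031
  outer loop
   vertex 1.8 5.5 5.0
   vertex 5.5 5.2 2.4
   vertex 0.3 5.7 3.5
  endloop
 endfacet
 facet normal 0.576 0.166 0.801
  outer loop
   vertex 1.8 5.5 5.0
   vertex 4.7 1.7 3.7
   vertex 5.5 5.2 2.4
  endloop
 endfacet
 facet normal 0.069 -0.927 0.369
  outer loop
   vertex 3.8 0.4 0.6
   vertex 4.6 0.3 0.2
   vertex 4.7 1.7 3.7
  endloop
 endfacet
 facet normal -0.443 -0.453 -0.773
  outer loop
   vertex 3.8 0.4 0.6
   vertex 0.5 3.8 0.5
   vertex 4.6 0.3 0.2
  endloop
 endfacet
 facet normal -0.656 -0.467 0.593
  outer loop
   vertex 3.0 2.8 4.2
   vertex 1.8 5.5 5.0
   vertex 0.3 5.7 3.5
  endloop
 endfacet
 facet normal 0.139 -0.224 0.965
  outer loop
   vertex 3.0 2.8 4.2
   vertex 4.7 1.7 3.7
   vertex 1.8 5.5 5.0
  endloop
 endfacet
 facet normal -0.388 -0.804 0.450
  outer loop
   vertex 3.0 2.8 4.2
   vertex 3.8 0.4 0.6
   vertex 4.7 1.7 3.7
  endloop
 endfacet
 facet normal -0.729 -0.599 0.331
  outer loop
   vertex 3.0 2.8 4.2
   vertex 0.3 5.7 3.5
   vertex 0.5 3.8 0.5
  endloop
 endfacet
 facet normal -0.691 -0.663 0.288
  outer loop
   vertex 3.0 2.8 4.2
   vertex 0.5 3.8 0.5
   vertex 3.8 0.4 0.6
  endloop
 endfacet
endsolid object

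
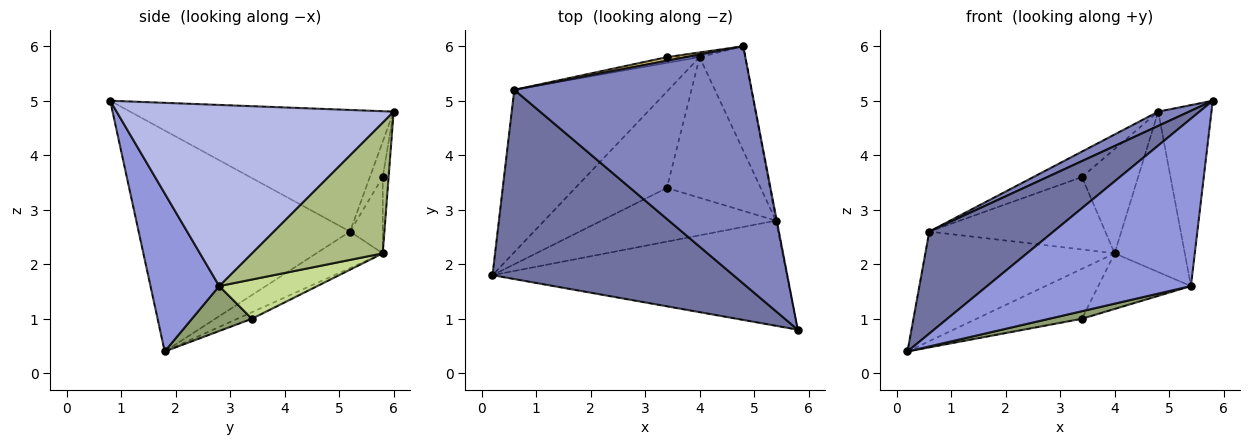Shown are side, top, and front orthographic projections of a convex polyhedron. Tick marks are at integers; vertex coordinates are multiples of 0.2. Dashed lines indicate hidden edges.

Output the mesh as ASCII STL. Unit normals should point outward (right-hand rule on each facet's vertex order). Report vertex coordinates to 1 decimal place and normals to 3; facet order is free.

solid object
 facet normal -0.628 -0.369 0.685
  outer loop
   vertex 0.6 5.2 2.6
   vertex 0.2 1.8 0.4
   vertex 5.8 0.8 5.0
  endloop
 endfacet
 facet normal -0.455 -0.053 0.889
  outer loop
   vertex 0.6 5.2 2.6
   vertex 5.8 0.8 5.0
   vertex 4.8 6.0 4.8
  endloop
 endfacet
 facet normal 0.275 -0.814 -0.511
  outer loop
   vertex 5.4 2.8 1.6
   vertex 5.8 0.8 5.0
   vertex 0.2 1.8 0.4
  endloop
 endfacet
 facet normal 0.982 0.189 -0.005
  outer loop
   vertex 5.4 2.8 1.6
   vertex 4.8 6.0 4.8
   vertex 5.8 0.8 5.0
  endloop
 endfacet
 facet normal 0.247 -0.135 -0.959
  outer loop
   vertex 3.4 3.4 1.0
   vertex 5.4 2.8 1.6
   vertex 0.2 1.8 0.4
  endloop
 endfacet
 facet normal 0.842 0.452 -0.294
  outer loop
   vertex 4.0 5.8 2.2
   vertex 4.8 6.0 4.8
   vertex 5.4 2.8 1.6
  endloop
 endfacet
 facet normal 0.363 0.343 -0.867
  outer loop
   vertex 4.0 5.8 2.2
   vertex 5.4 2.8 1.6
   vertex 3.4 3.4 1.0
  endloop
 endfacet
 facet normal -0.193 0.549 -0.813
  outer loop
   vertex 4.0 5.8 2.2
   vertex 0.2 1.8 0.4
   vertex 0.6 5.2 2.6
  endloop
 endfacet
 facet normal -0.063 0.459 -0.886
  outer loop
   vertex 4.0 5.8 2.2
   vertex 3.4 3.4 1.0
   vertex 0.2 1.8 0.4
  endloop
 endfacet
 facet normal -0.254 0.957 0.137
  outer loop
   vertex 3.4 5.8 3.6
   vertex 0.6 5.2 2.6
   vertex 4.8 6.0 4.8
  endloop
 endfacet
 facet normal -0.104 0.994 -0.044
  outer loop
   vertex 3.4 5.8 3.6
   vertex 4.8 6.0 4.8
   vertex 4.0 5.8 2.2
  endloop
 endfacet
 facet normal -0.182 0.980 -0.078
  outer loop
   vertex 3.4 5.8 3.6
   vertex 4.0 5.8 2.2
   vertex 0.6 5.2 2.6
  endloop
 endfacet
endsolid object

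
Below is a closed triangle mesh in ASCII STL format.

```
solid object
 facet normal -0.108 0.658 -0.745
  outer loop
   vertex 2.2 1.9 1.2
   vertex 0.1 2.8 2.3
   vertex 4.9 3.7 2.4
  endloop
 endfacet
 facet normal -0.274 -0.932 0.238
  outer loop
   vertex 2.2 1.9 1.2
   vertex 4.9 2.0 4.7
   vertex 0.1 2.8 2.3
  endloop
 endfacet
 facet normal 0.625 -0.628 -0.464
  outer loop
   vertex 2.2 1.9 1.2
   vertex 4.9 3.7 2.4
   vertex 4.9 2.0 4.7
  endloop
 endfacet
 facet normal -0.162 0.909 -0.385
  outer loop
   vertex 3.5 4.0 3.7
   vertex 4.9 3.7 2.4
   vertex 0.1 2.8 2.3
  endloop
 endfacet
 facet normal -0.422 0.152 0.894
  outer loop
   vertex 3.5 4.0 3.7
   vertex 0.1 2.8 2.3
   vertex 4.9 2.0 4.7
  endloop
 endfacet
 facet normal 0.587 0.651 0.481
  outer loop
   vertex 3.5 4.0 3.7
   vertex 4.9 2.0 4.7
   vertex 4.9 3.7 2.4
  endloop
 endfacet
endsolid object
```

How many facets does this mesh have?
6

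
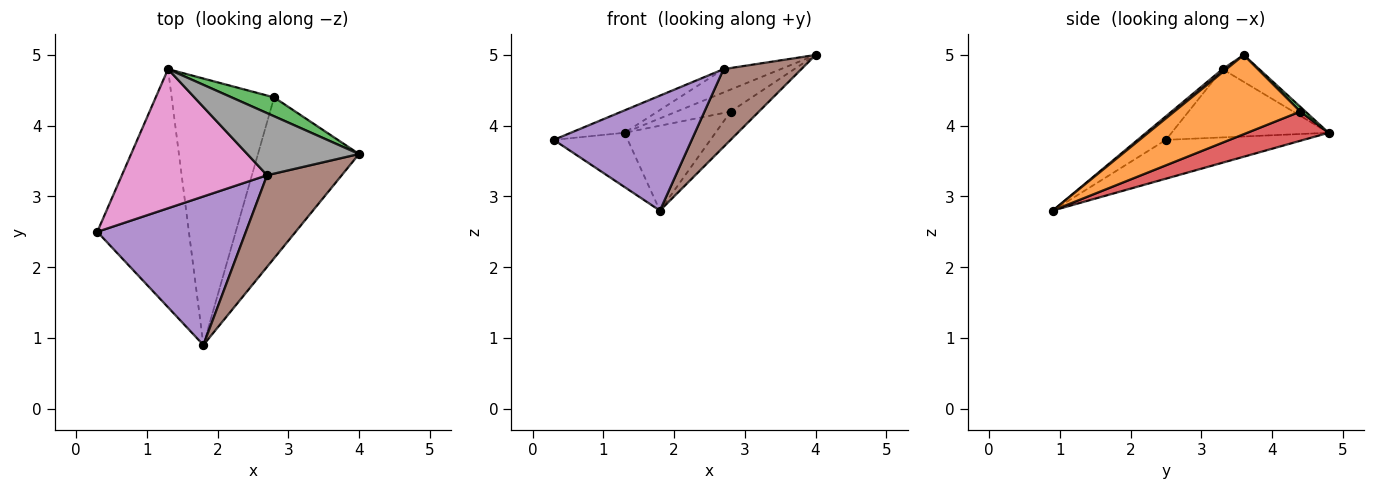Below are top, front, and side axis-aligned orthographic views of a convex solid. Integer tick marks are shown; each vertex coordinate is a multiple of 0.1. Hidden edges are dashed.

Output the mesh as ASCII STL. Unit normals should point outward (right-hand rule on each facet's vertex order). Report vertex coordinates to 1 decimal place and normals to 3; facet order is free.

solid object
 facet normal -0.382 0.205 -0.901
  outer loop
   vertex 1.3 4.8 3.9
   vertex 1.8 0.9 2.8
   vertex 0.3 2.5 3.8
  endloop
 endfacet
 facet normal 0.611 0.137 -0.780
  outer loop
   vertex 2.8 4.4 4.2
   vertex 4.0 3.6 5.0
   vertex 1.8 0.9 2.8
  endloop
 endfacet
 facet normal 0.072 0.757 0.649
  outer loop
   vertex 2.8 4.4 4.2
   vertex 1.3 4.8 3.9
   vertex 4.0 3.6 5.0
  endloop
 endfacet
 facet normal 0.262 0.293 -0.920
  outer loop
   vertex 2.8 4.4 4.2
   vertex 1.8 0.9 2.8
   vertex 1.3 4.8 3.9
  endloop
 endfacet
 facet normal -0.125 -0.607 0.785
  outer loop
   vertex 2.7 3.3 4.8
   vertex 0.3 2.5 3.8
   vertex 1.8 0.9 2.8
  endloop
 endfacet
 facet normal 0.032 -0.647 0.762
  outer loop
   vertex 2.7 3.3 4.8
   vertex 1.8 0.9 2.8
   vertex 4.0 3.6 5.0
  endloop
 endfacet
 facet normal -0.421 0.144 0.895
  outer loop
   vertex 2.7 3.3 4.8
   vertex 1.3 4.8 3.9
   vertex 0.3 2.5 3.8
  endloop
 endfacet
 facet normal -0.220 0.343 0.913
  outer loop
   vertex 2.7 3.3 4.8
   vertex 4.0 3.6 5.0
   vertex 1.3 4.8 3.9
  endloop
 endfacet
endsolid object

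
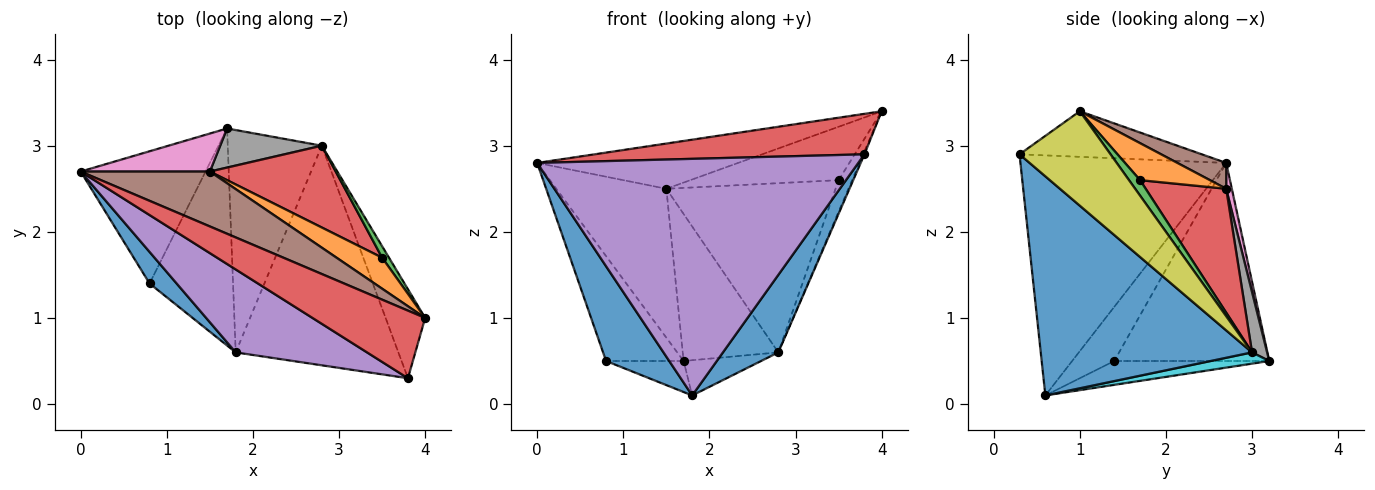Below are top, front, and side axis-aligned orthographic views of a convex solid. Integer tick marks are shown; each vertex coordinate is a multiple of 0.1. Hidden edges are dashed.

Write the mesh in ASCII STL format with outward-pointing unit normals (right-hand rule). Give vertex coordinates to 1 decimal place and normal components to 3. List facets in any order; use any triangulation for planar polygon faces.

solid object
 facet normal -0.535 -0.802 0.267
  outer loop
   vertex 0.8 1.4 0.5
   vertex 1.8 0.6 0.1
   vertex 0.0 2.7 2.8
  endloop
 endfacet
 facet normal -0.779 0.390 -0.491
  outer loop
   vertex 0.8 1.4 0.5
   vertex 0.0 2.7 2.8
   vertex 1.7 3.2 0.5
  endloop
 endfacet
 facet normal -0.272 0.136 -0.953
  outer loop
   vertex 0.8 1.4 0.5
   vertex 1.7 3.2 0.5
   vertex 1.8 0.6 0.1
  endloop
 endfacet
 facet normal -0.328 -0.485 0.811
  outer loop
   vertex 3.8 0.3 2.9
   vertex 4.0 1.0 3.4
   vertex 0.0 2.7 2.8
  endloop
 endfacet
 facet normal -0.517 -0.808 0.283
  outer loop
   vertex 3.8 0.3 2.9
   vertex 0.0 2.7 2.8
   vertex 1.8 0.6 0.1
  endloop
 endfacet
 facet normal 0.153 0.628 0.763
  outer loop
   vertex 1.5 2.7 2.5
   vertex 0.0 2.7 2.8
   vertex 4.0 1.0 3.4
  endloop
 endfacet
 facet normal 0.049 0.968 0.247
  outer loop
   vertex 1.5 2.7 2.5
   vertex 1.7 3.2 0.5
   vertex 0.0 2.7 2.8
  endloop
 endfacet
 facet normal 0.151 0.955 0.254
  outer loop
   vertex 2.8 3.0 0.6
   vertex 1.7 3.2 0.5
   vertex 1.5 2.7 2.5
  endloop
 endfacet
 facet normal 0.922 0.012 -0.386
  outer loop
   vertex 2.8 3.0 0.6
   vertex 4.0 1.0 3.4
   vertex 3.8 0.3 2.9
  endloop
 endfacet
 facet normal 0.117 0.155 -0.981
  outer loop
   vertex 2.8 3.0 0.6
   vertex 1.8 0.6 0.1
   vertex 1.7 3.2 0.5
  endloop
 endfacet
 facet normal 0.786 -0.206 -0.583
  outer loop
   vertex 2.8 3.0 0.6
   vertex 3.8 0.3 2.9
   vertex 1.8 0.6 0.1
  endloop
 endfacet
 facet normal 0.377 0.801 0.465
  outer loop
   vertex 3.5 1.7 2.6
   vertex 1.5 2.7 2.5
   vertex 4.0 1.0 3.4
  endloop
 endfacet
 facet normal 0.610 0.745 0.271
  outer loop
   vertex 3.5 1.7 2.6
   vertex 4.0 1.0 3.4
   vertex 2.8 3.0 0.6
  endloop
 endfacet
 facet normal 0.394 0.828 0.400
  outer loop
   vertex 3.5 1.7 2.6
   vertex 2.8 3.0 0.6
   vertex 1.5 2.7 2.5
  endloop
 endfacet
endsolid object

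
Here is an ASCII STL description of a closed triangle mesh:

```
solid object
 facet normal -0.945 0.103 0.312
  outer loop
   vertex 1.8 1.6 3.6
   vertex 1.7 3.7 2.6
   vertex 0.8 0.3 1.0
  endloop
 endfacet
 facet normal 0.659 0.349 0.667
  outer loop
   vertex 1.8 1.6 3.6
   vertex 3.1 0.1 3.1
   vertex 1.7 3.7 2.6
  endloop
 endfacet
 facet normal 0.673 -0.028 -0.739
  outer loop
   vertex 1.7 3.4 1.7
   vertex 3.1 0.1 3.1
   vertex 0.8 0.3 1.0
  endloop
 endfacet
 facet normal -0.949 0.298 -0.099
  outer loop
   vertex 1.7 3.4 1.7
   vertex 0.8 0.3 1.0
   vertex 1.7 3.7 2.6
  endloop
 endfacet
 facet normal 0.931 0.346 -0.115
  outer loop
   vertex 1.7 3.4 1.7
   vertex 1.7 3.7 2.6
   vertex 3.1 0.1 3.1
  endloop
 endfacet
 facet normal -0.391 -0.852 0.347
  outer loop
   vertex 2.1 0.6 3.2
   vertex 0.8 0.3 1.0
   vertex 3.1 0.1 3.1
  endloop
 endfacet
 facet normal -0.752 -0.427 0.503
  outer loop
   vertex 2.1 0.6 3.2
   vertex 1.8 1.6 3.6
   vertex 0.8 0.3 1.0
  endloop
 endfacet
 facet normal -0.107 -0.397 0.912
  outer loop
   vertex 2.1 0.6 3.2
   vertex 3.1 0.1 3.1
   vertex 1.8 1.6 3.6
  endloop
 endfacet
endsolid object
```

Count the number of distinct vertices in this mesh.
6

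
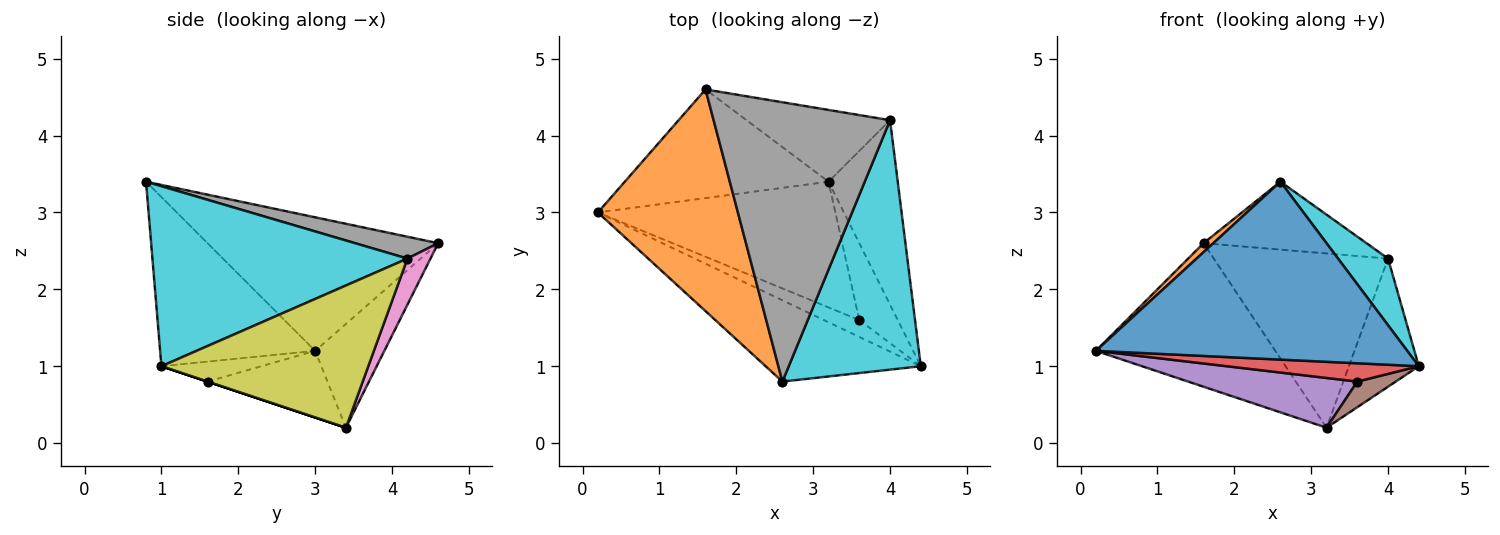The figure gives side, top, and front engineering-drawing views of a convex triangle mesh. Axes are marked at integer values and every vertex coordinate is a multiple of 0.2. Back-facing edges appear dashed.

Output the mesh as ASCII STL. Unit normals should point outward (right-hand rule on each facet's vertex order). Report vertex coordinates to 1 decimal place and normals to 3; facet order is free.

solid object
 facet normal -0.413 -0.829 -0.378
  outer loop
   vertex 2.6 0.8 3.4
   vertex 0.2 3.0 1.2
   vertex 4.4 1.0 1.0
  endloop
 endfacet
 facet normal -0.690 -0.029 0.723
  outer loop
   vertex 2.6 0.8 3.4
   vertex 1.6 4.6 2.6
   vertex 0.2 3.0 1.2
  endloop
 endfacet
 facet normal -0.294 0.762 -0.577
  outer loop
   vertex 3.2 3.4 0.2
   vertex 0.2 3.0 1.2
   vertex 1.6 4.6 2.6
  endloop
 endfacet
 facet normal -0.357 -0.687 -0.632
  outer loop
   vertex 3.6 1.6 0.8
   vertex 4.4 1.0 1.0
   vertex 0.2 3.0 1.2
  endloop
 endfacet
 facet normal -0.252 -0.356 -0.900
  outer loop
   vertex 3.6 1.6 0.8
   vertex 0.2 3.0 1.2
   vertex 3.2 3.4 0.2
  endloop
 endfacet
 facet normal 0.000 -0.316 -0.949
  outer loop
   vertex 3.6 1.6 0.8
   vertex 3.2 3.4 0.2
   vertex 4.4 1.0 1.0
  endloop
 endfacet
 facet normal 0.121 0.918 -0.378
  outer loop
   vertex 4.0 4.2 2.4
   vertex 3.2 3.4 0.2
   vertex 1.6 4.6 2.6
  endloop
 endfacet
 facet normal 0.119 0.235 0.965
  outer loop
   vertex 4.0 4.2 2.4
   vertex 1.6 4.6 2.6
   vertex 2.6 0.8 3.4
  endloop
 endfacet
 facet normal 0.860 0.291 -0.419
  outer loop
   vertex 4.0 4.2 2.4
   vertex 4.4 1.0 1.0
   vertex 3.2 3.4 0.2
  endloop
 endfacet
 facet normal 0.796 -0.156 0.584
  outer loop
   vertex 4.0 4.2 2.4
   vertex 2.6 0.8 3.4
   vertex 4.4 1.0 1.0
  endloop
 endfacet
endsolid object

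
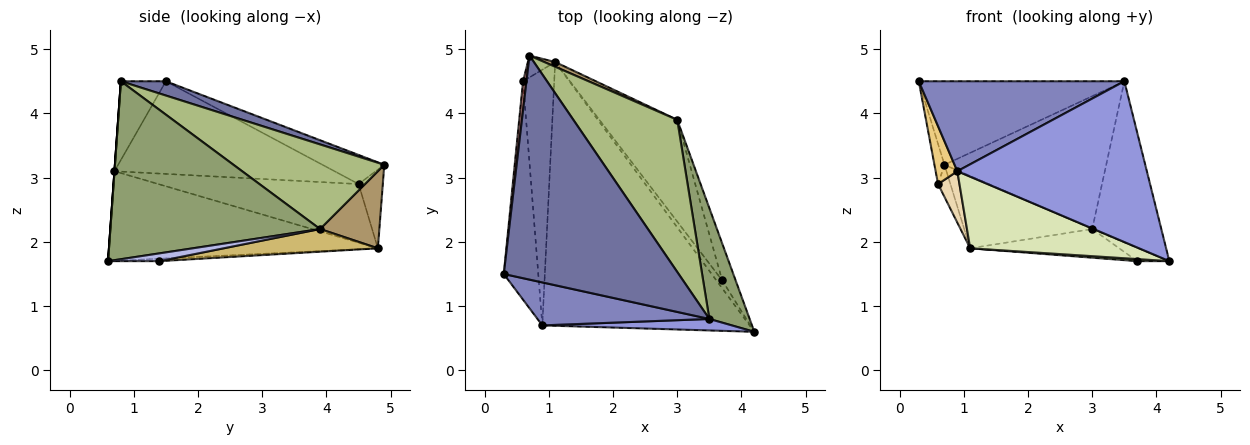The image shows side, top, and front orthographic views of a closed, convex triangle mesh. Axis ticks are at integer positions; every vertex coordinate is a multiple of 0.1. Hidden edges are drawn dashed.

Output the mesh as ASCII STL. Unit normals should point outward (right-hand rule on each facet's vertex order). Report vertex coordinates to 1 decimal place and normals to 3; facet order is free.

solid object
 facet normal 0.076 0.348 0.934
  outer loop
   vertex 3.5 0.8 4.5
   vertex 0.7 4.9 3.2
   vertex 0.3 1.5 4.5
  endloop
 endfacet
 facet normal -0.194 -0.885 0.423
  outer loop
   vertex 0.9 0.7 3.1
   vertex 3.5 0.8 4.5
   vertex 0.3 1.5 4.5
  endloop
 endfacet
 facet normal 0.000 -0.997 0.071
  outer loop
   vertex 0.9 0.7 3.1
   vertex 4.2 0.6 1.7
   vertex 3.5 0.8 4.5
  endloop
 endfacet
 facet normal 0.479 0.299 -0.826
  outer loop
   vertex 3.0 3.9 2.2
   vertex 4.2 0.6 1.7
   vertex 3.7 1.4 1.7
  endloop
 endfacet
 facet normal 0.929 0.306 0.210
  outer loop
   vertex 3.0 3.9 2.2
   vertex 3.5 0.8 4.5
   vertex 4.2 0.6 1.7
  endloop
 endfacet
 facet normal 0.523 0.561 0.642
  outer loop
   vertex 3.0 3.9 2.2
   vertex 0.7 4.9 3.2
   vertex 3.5 0.8 4.5
  endloop
 endfacet
 facet normal -0.377 -0.236 -0.896
  outer loop
   vertex 1.1 4.8 1.9
   vertex 3.7 1.4 1.7
   vertex 4.2 0.6 1.7
  endloop
 endfacet
 facet normal -0.385 -0.242 -0.891
  outer loop
   vertex 1.1 4.8 1.9
   vertex 4.2 0.6 1.7
   vertex 0.9 0.7 3.1
  endloop
 endfacet
 facet normal 0.420 0.906 0.059
  outer loop
   vertex 1.1 4.8 1.9
   vertex 0.7 4.9 3.2
   vertex 3.0 3.9 2.2
  endloop
 endfacet
 facet normal 0.270 0.261 -0.927
  outer loop
   vertex 1.1 4.8 1.9
   vertex 3.0 3.9 2.2
   vertex 3.7 1.4 1.7
  endloop
 endfacet
 facet normal -0.933 -0.092 -0.347
  outer loop
   vertex 0.6 4.5 2.9
   vertex 0.9 0.7 3.1
   vertex 0.3 1.5 4.5
  endloop
 endfacet
 facet normal -0.879 -0.094 -0.468
  outer loop
   vertex 0.6 4.5 2.9
   vertex 1.1 4.8 1.9
   vertex 0.9 0.7 3.1
  endloop
 endfacet
 facet normal -0.981 0.159 0.115
  outer loop
   vertex 0.6 4.5 2.9
   vertex 0.3 1.5 4.5
   vertex 0.7 4.9 3.2
  endloop
 endfacet
 facet normal -0.851 0.434 -0.295
  outer loop
   vertex 0.6 4.5 2.9
   vertex 0.7 4.9 3.2
   vertex 1.1 4.8 1.9
  endloop
 endfacet
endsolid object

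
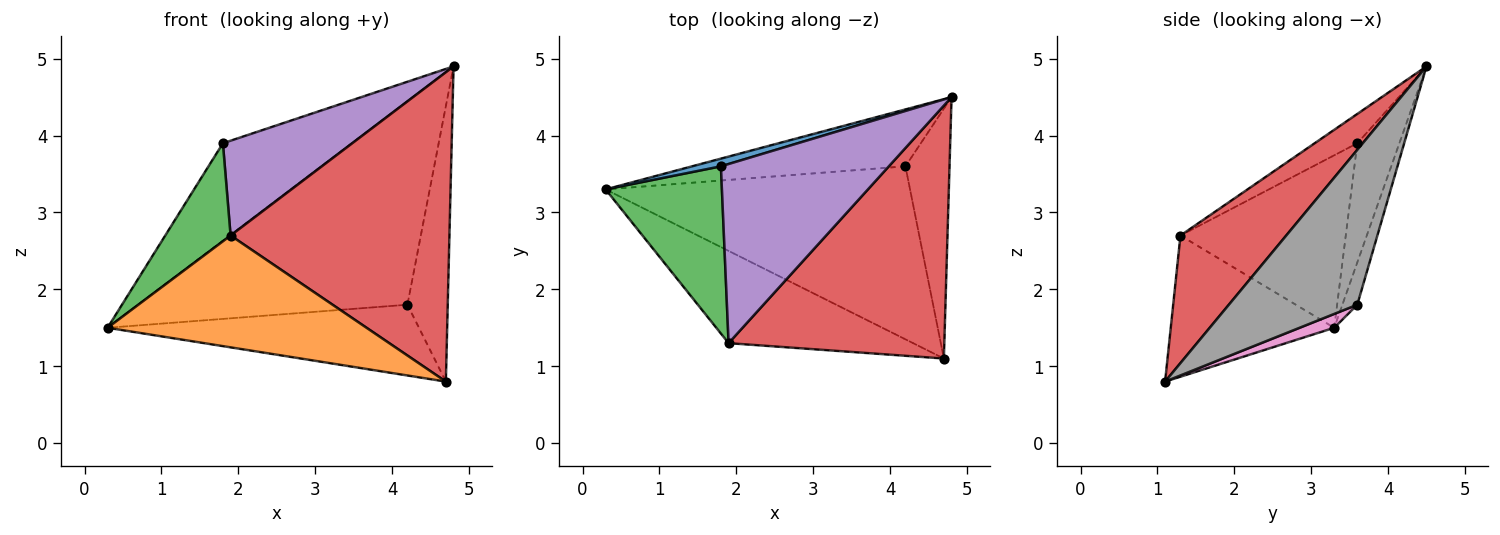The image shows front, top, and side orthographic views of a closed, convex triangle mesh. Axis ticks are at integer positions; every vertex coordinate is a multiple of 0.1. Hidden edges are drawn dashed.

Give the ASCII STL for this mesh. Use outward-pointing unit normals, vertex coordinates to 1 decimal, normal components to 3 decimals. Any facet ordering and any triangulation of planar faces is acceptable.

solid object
 facet normal -0.309 0.948 0.075
  outer loop
   vertex 1.8 3.6 3.9
   vertex 4.8 4.5 4.9
   vertex 0.3 3.3 1.5
  endloop
 endfacet
 facet normal -0.438 -0.694 -0.572
  outer loop
   vertex 1.9 1.3 2.7
   vertex 0.3 3.3 1.5
   vertex 4.7 1.1 0.8
  endloop
 endfacet
 facet normal -0.788 -0.311 0.531
  outer loop
   vertex 1.9 1.3 2.7
   vertex 1.8 3.6 3.9
   vertex 0.3 3.3 1.5
  endloop
 endfacet
 facet normal 0.350 -0.725 0.593
  outer loop
   vertex 1.9 1.3 2.7
   vertex 4.7 1.1 0.8
   vertex 4.8 4.5 4.9
  endloop
 endfacet
 facet normal -0.152 -0.462 0.873
  outer loop
   vertex 1.9 1.3 2.7
   vertex 4.8 4.5 4.9
   vertex 1.8 3.6 3.9
  endloop
 endfacet
 facet normal -0.053 0.962 -0.269
  outer loop
   vertex 4.2 3.6 1.8
   vertex 0.3 3.3 1.5
   vertex 4.8 4.5 4.9
  endloop
 endfacet
 facet normal 0.042 0.378 -0.925
  outer loop
   vertex 4.2 3.6 1.8
   vertex 4.7 1.1 0.8
   vertex 0.3 3.3 1.5
  endloop
 endfacet
 facet normal 0.921 0.289 -0.262
  outer loop
   vertex 4.2 3.6 1.8
   vertex 4.8 4.5 4.9
   vertex 4.7 1.1 0.8
  endloop
 endfacet
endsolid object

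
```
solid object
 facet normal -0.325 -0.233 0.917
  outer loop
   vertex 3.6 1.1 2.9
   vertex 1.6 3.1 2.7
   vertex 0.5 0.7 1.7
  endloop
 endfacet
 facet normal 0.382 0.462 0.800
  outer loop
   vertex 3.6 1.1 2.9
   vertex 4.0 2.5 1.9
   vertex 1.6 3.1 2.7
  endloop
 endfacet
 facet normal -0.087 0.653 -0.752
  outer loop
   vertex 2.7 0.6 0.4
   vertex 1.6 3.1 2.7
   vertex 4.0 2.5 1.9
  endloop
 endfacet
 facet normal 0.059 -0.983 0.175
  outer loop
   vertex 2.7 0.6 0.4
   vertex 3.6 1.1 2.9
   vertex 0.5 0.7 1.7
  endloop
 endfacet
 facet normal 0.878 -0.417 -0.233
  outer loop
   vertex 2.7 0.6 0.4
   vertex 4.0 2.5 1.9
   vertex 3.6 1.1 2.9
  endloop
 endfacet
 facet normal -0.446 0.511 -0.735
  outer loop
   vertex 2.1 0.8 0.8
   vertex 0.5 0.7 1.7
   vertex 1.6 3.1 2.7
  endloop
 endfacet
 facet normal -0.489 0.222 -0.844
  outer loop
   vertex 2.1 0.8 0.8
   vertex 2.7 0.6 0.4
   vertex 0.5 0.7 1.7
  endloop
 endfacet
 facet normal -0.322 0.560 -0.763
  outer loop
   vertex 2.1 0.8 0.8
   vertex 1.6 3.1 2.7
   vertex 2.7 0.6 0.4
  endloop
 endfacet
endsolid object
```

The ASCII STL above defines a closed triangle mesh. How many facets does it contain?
8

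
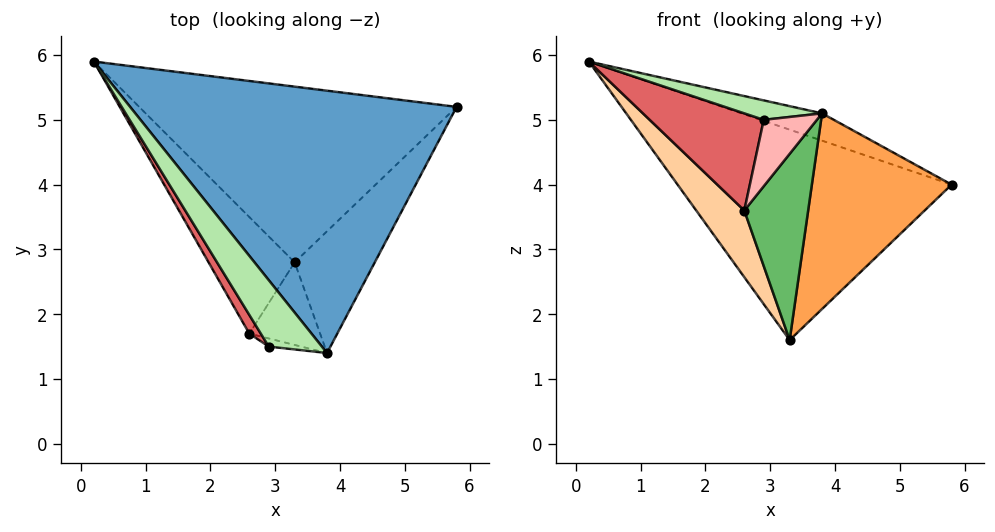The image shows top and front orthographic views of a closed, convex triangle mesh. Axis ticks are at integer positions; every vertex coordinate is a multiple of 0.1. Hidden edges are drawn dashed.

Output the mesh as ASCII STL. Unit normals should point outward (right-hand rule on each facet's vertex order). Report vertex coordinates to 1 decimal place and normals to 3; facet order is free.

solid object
 facet normal 0.331 0.098 0.939
  outer loop
   vertex 3.8 1.4 5.1
   vertex 5.8 5.2 4.0
   vertex 0.2 5.9 5.9
  endloop
 endfacet
 facet normal -0.121 0.762 -0.636
  outer loop
   vertex 3.3 2.8 1.6
   vertex 0.2 5.9 5.9
   vertex 5.8 5.2 4.0
  endloop
 endfacet
 facet normal 0.798 -0.512 -0.319
  outer loop
   vertex 3.3 2.8 1.6
   vertex 5.8 5.2 4.0
   vertex 3.8 1.4 5.1
  endloop
 endfacet
 facet normal -0.862 -0.252 -0.440
  outer loop
   vertex 2.6 1.7 3.6
   vertex 0.2 5.9 5.9
   vertex 3.3 2.8 1.6
  endloop
 endfacet
 facet normal 0.268 -0.881 -0.391
  outer loop
   vertex 2.6 1.7 3.6
   vertex 3.3 2.8 1.6
   vertex 3.8 1.4 5.1
  endloop
 endfacet
 facet normal -0.137 -0.278 0.951
  outer loop
   vertex 2.9 1.5 5.0
   vertex 3.8 1.4 5.1
   vertex 0.2 5.9 5.9
  endloop
 endfacet
 facet normal -0.838 -0.535 0.103
  outer loop
   vertex 2.9 1.5 5.0
   vertex 0.2 5.9 5.9
   vertex 2.6 1.7 3.6
  endloop
 endfacet
 facet normal -0.096 -0.988 -0.120
  outer loop
   vertex 2.9 1.5 5.0
   vertex 2.6 1.7 3.6
   vertex 3.8 1.4 5.1
  endloop
 endfacet
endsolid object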